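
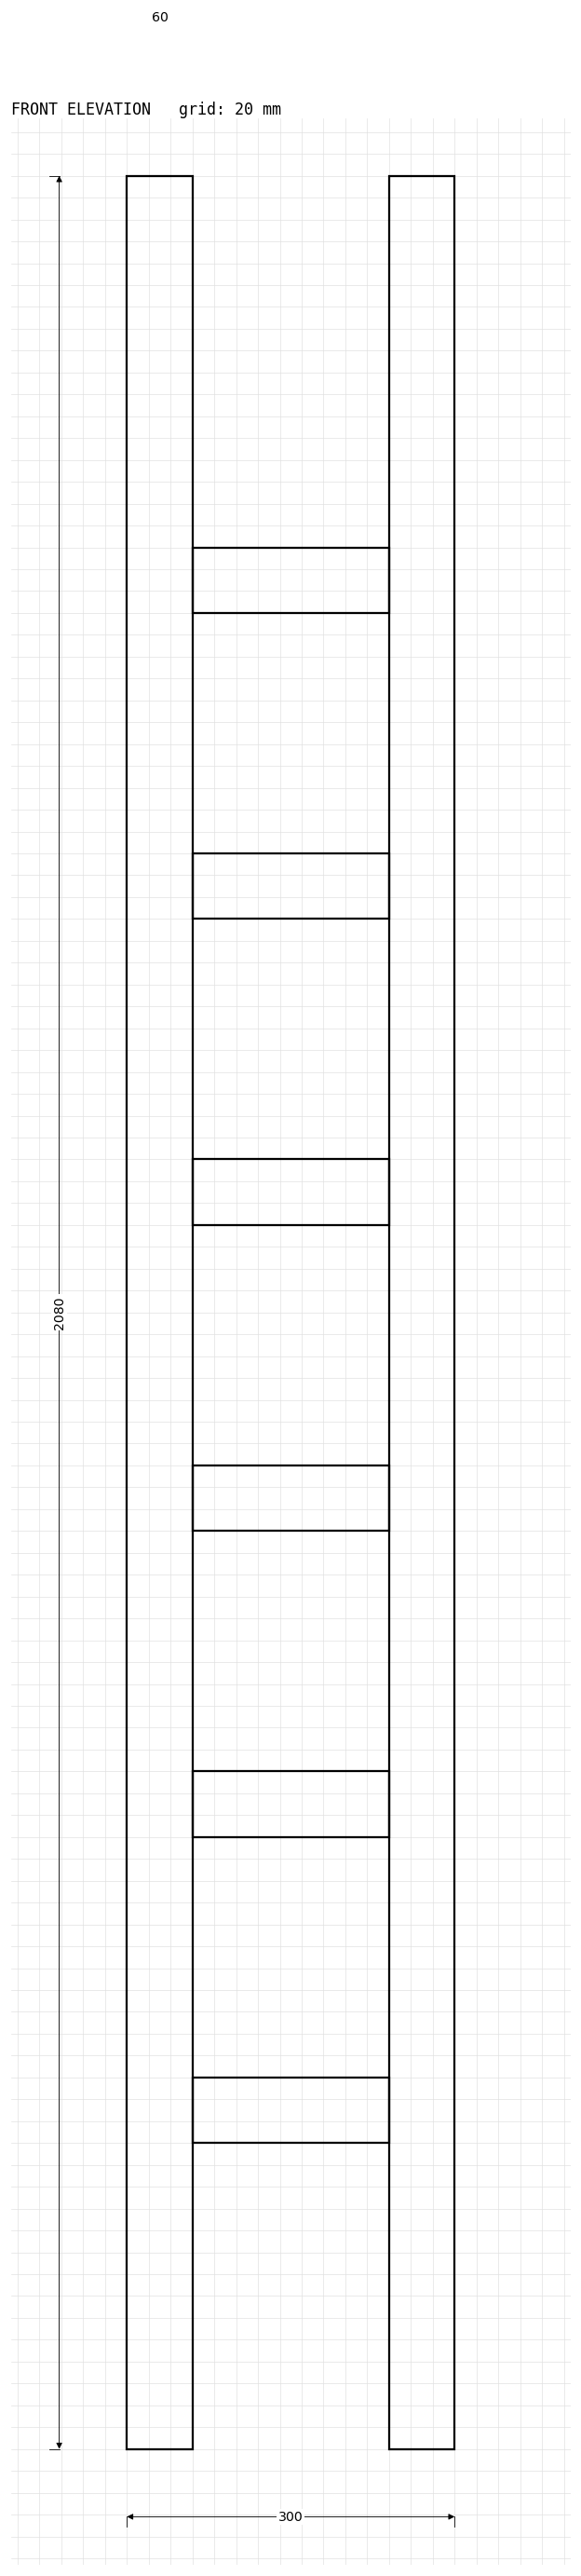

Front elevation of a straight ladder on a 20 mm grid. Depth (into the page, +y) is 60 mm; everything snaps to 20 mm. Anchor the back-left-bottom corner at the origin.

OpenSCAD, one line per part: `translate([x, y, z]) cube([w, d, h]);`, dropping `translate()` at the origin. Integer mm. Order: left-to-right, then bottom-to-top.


cube([60, 60, 2080]);
translate([60, 0, 280]) cube([180, 60, 60]);
translate([60, 0, 560]) cube([180, 60, 60]);
translate([60, 0, 840]) cube([180, 60, 60]);
translate([60, 0, 1120]) cube([180, 60, 60]);
translate([60, 0, 1400]) cube([180, 60, 60]);
translate([60, 0, 1680]) cube([180, 60, 60]);
translate([240, 0, 0]) cube([60, 60, 2080]);


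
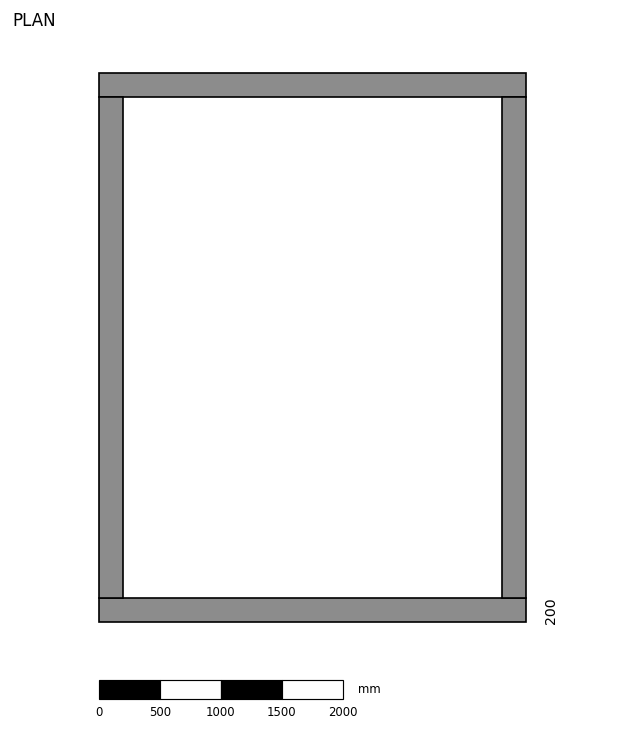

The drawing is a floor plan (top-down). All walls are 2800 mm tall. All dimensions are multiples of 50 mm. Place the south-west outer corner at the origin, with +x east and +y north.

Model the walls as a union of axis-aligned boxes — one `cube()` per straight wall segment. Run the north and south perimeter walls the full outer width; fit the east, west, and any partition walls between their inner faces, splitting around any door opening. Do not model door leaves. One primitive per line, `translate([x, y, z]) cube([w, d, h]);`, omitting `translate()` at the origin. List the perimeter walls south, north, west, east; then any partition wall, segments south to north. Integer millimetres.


cube([3500, 200, 2800]);
translate([0, 4300, 0]) cube([3500, 200, 2800]);
translate([0, 200, 0]) cube([200, 4100, 2800]);
translate([3300, 200, 0]) cube([200, 4100, 2800]);


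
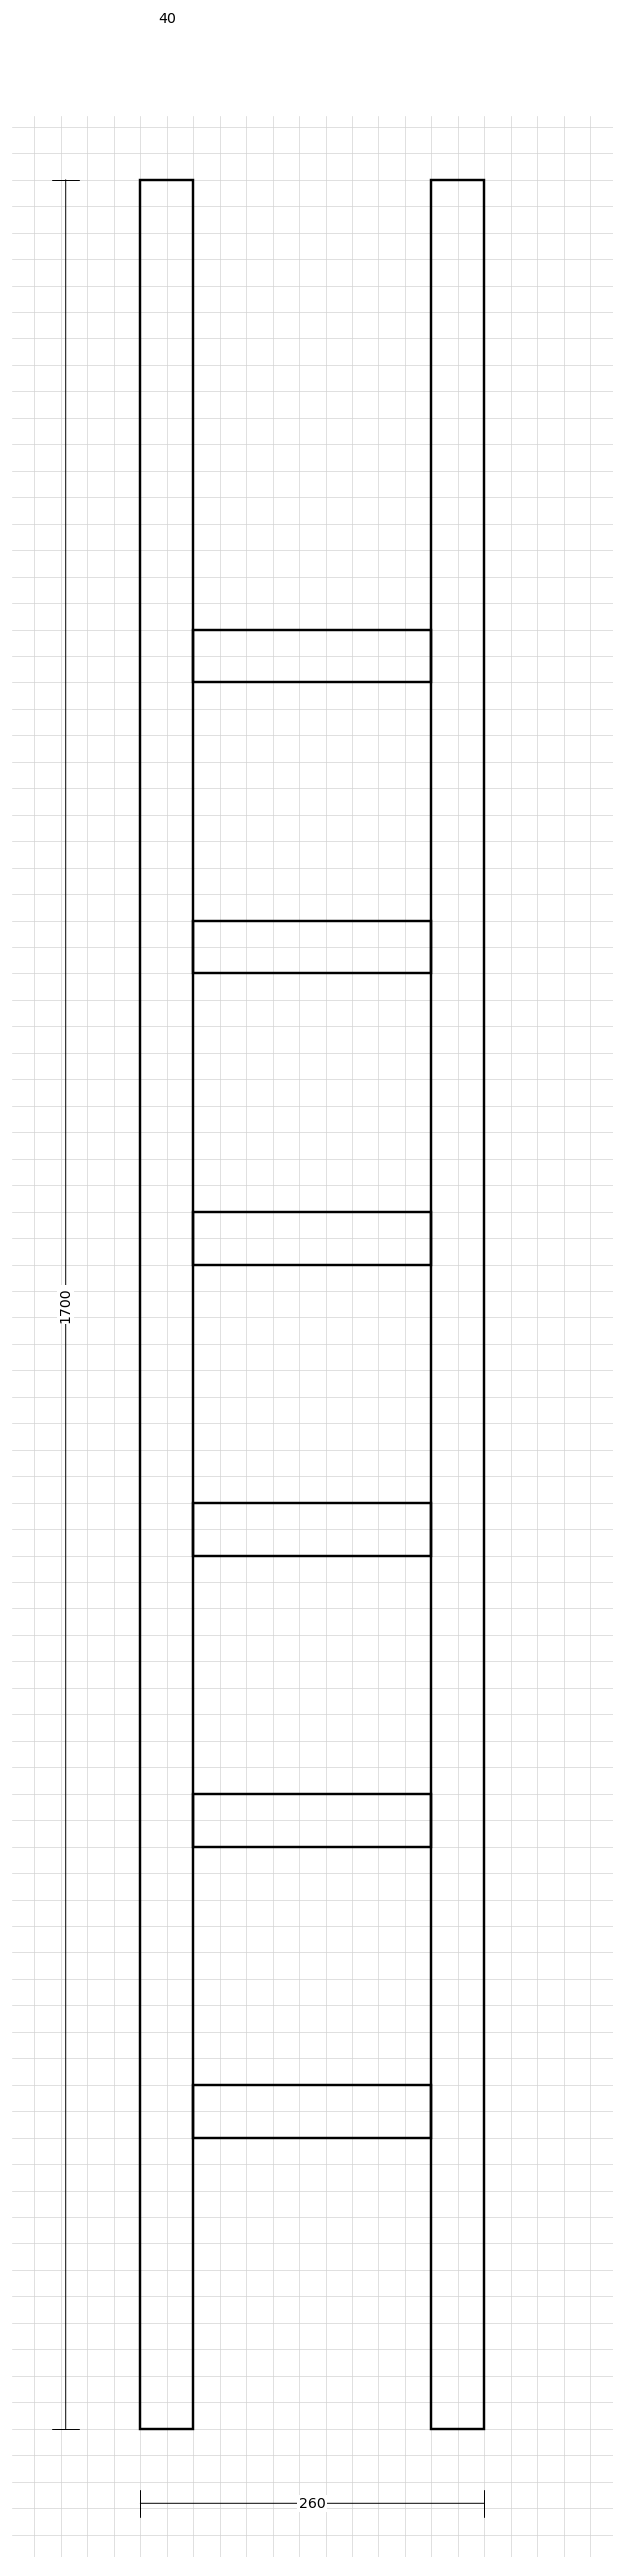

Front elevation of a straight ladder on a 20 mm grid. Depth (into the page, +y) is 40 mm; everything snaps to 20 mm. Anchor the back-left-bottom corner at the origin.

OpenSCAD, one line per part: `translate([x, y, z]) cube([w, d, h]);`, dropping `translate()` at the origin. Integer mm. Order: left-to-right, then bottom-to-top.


cube([40, 40, 1700]);
translate([40, 0, 220]) cube([180, 40, 40]);
translate([40, 0, 440]) cube([180, 40, 40]);
translate([40, 0, 660]) cube([180, 40, 40]);
translate([40, 0, 880]) cube([180, 40, 40]);
translate([40, 0, 1100]) cube([180, 40, 40]);
translate([40, 0, 1320]) cube([180, 40, 40]);
translate([220, 0, 0]) cube([40, 40, 1700]);


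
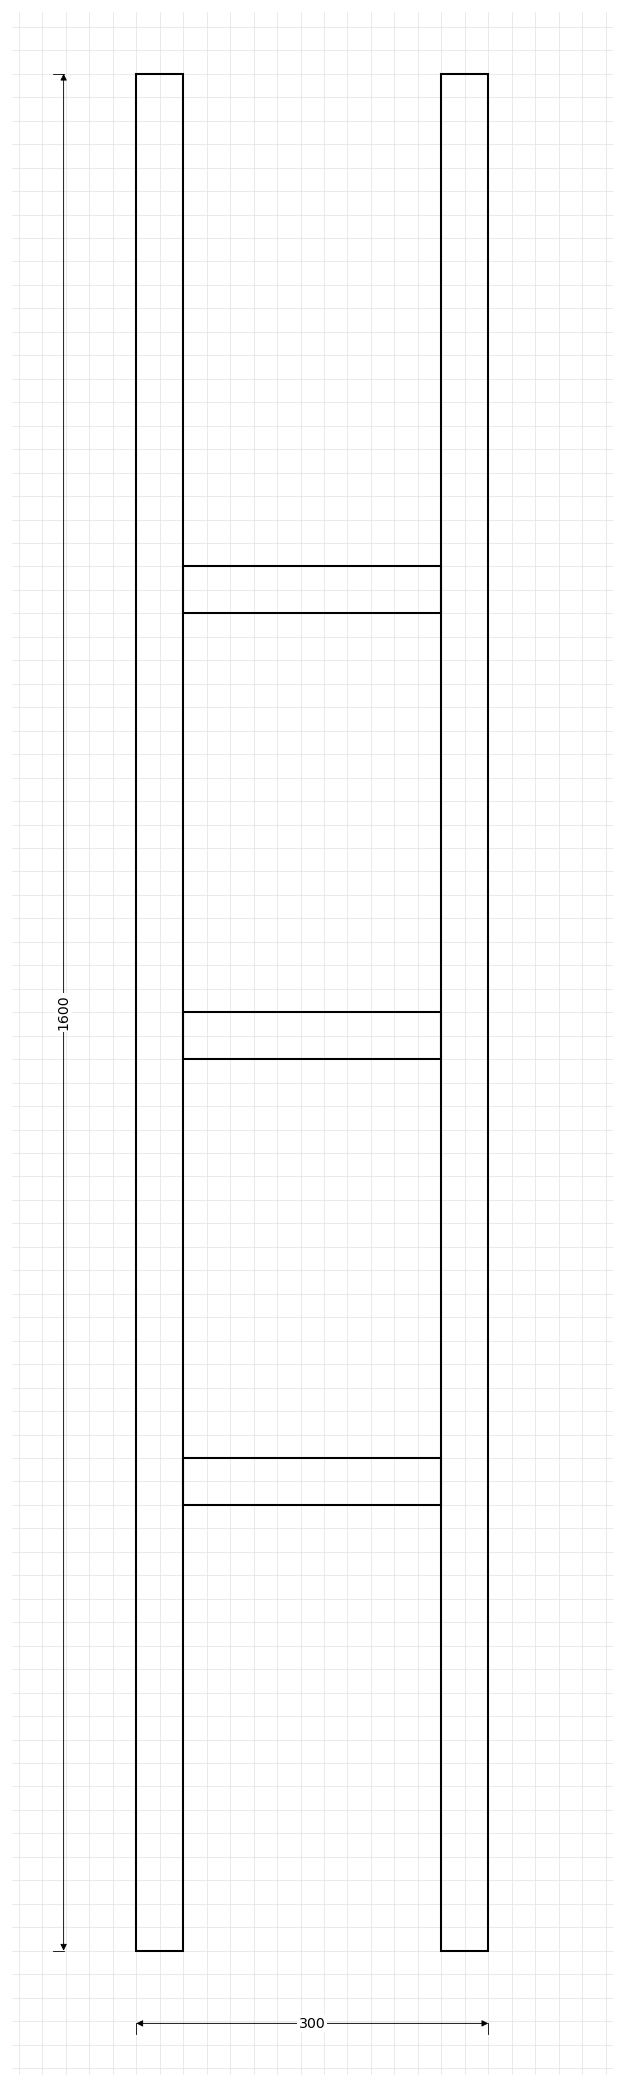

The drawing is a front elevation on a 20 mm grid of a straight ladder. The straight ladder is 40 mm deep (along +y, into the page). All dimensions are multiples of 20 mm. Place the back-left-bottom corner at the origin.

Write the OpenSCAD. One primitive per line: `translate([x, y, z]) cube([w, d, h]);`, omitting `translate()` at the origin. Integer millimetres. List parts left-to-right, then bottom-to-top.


cube([40, 40, 1600]);
translate([40, 0, 380]) cube([220, 40, 40]);
translate([40, 0, 760]) cube([220, 40, 40]);
translate([40, 0, 1140]) cube([220, 40, 40]);
translate([260, 0, 0]) cube([40, 40, 1600]);


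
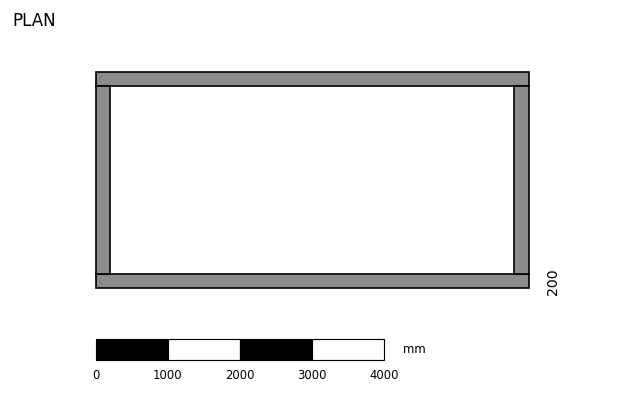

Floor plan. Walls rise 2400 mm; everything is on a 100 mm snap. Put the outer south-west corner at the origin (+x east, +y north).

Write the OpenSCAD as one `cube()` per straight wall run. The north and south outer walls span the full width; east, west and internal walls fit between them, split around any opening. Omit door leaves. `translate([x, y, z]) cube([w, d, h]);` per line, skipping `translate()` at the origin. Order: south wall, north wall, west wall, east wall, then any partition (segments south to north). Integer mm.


cube([6000, 200, 2400]);
translate([0, 2800, 0]) cube([6000, 200, 2400]);
translate([0, 200, 0]) cube([200, 2600, 2400]);
translate([5800, 200, 0]) cube([200, 2600, 2400]);


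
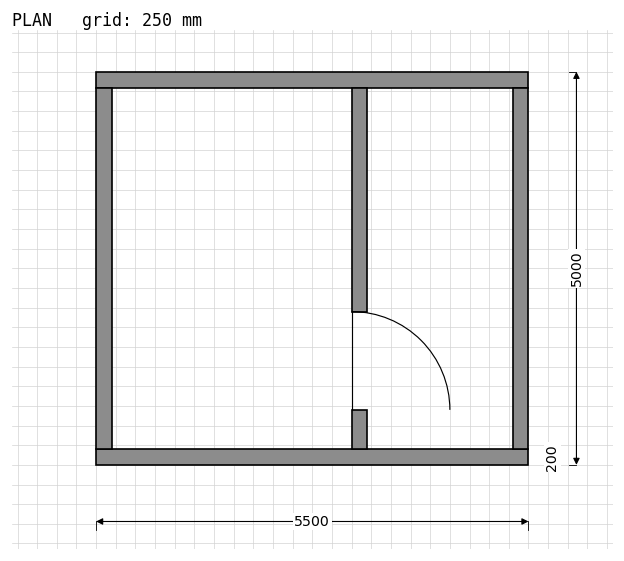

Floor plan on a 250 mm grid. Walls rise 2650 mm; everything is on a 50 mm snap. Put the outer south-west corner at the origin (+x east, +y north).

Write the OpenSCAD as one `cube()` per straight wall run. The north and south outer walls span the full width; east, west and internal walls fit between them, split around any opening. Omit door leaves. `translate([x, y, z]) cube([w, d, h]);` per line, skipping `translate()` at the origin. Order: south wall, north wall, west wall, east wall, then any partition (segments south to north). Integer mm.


cube([5500, 200, 2650]);
translate([0, 4800, 0]) cube([5500, 200, 2650]);
translate([0, 200, 0]) cube([200, 4600, 2650]);
translate([5300, 200, 0]) cube([200, 4600, 2650]);
translate([3250, 200, 0]) cube([200, 500, 2650]);
translate([3250, 1950, 0]) cube([200, 2850, 2650]);


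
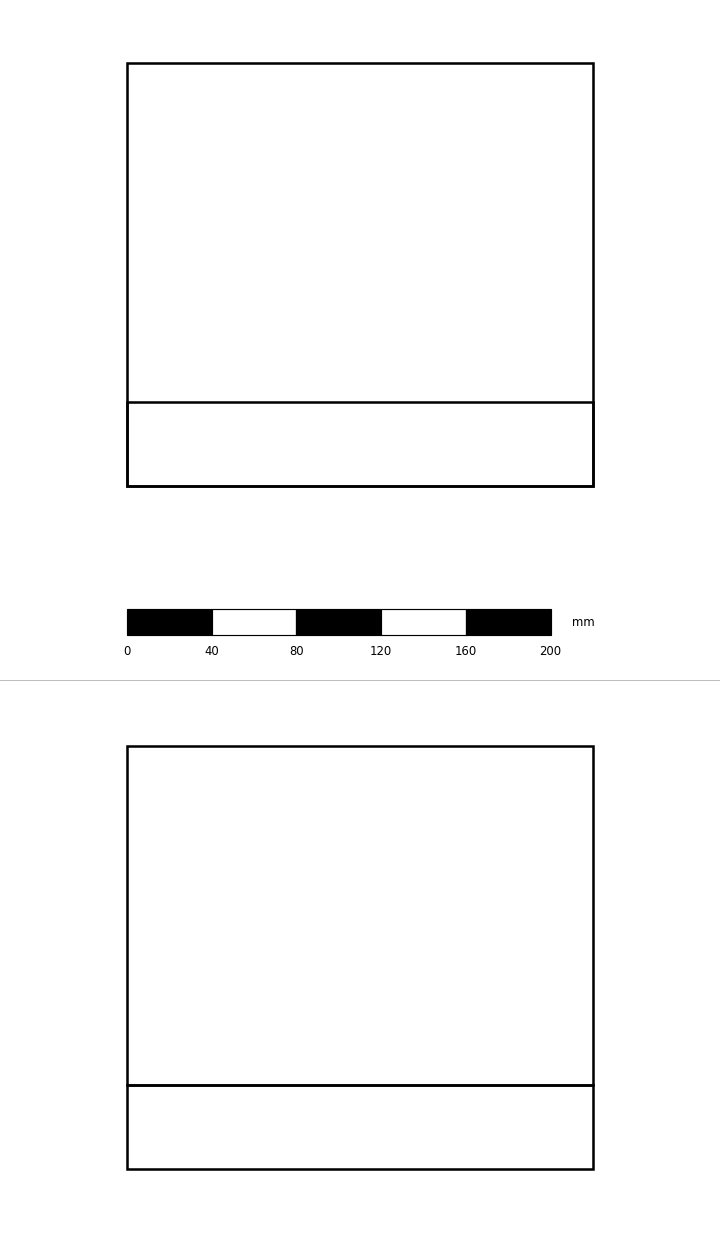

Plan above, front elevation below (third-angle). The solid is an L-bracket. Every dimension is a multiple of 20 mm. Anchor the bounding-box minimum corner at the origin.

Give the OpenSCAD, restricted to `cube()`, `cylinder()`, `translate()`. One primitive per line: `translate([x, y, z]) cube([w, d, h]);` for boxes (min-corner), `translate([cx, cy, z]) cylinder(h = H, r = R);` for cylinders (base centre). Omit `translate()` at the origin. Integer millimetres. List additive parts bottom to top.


cube([220, 200, 40]);
translate([0, 0, 40]) cube([220, 40, 160]);


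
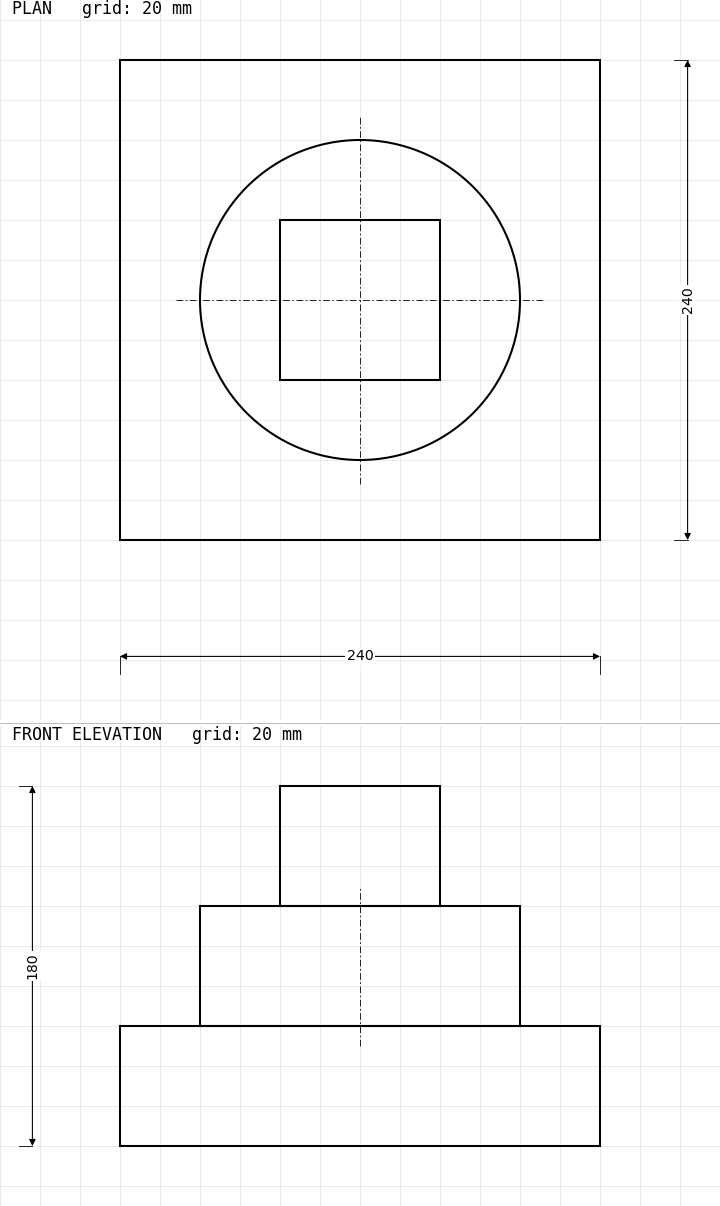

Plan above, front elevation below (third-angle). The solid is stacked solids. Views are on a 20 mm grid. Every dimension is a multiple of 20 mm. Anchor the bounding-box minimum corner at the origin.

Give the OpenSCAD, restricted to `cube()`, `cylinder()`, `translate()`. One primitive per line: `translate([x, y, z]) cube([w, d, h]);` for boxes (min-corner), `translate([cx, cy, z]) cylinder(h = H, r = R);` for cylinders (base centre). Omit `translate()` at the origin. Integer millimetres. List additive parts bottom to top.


cube([240, 240, 60]);
translate([120, 120, 60]) cylinder(h = 60, r = 80);
translate([80, 80, 120]) cube([80, 80, 60]);


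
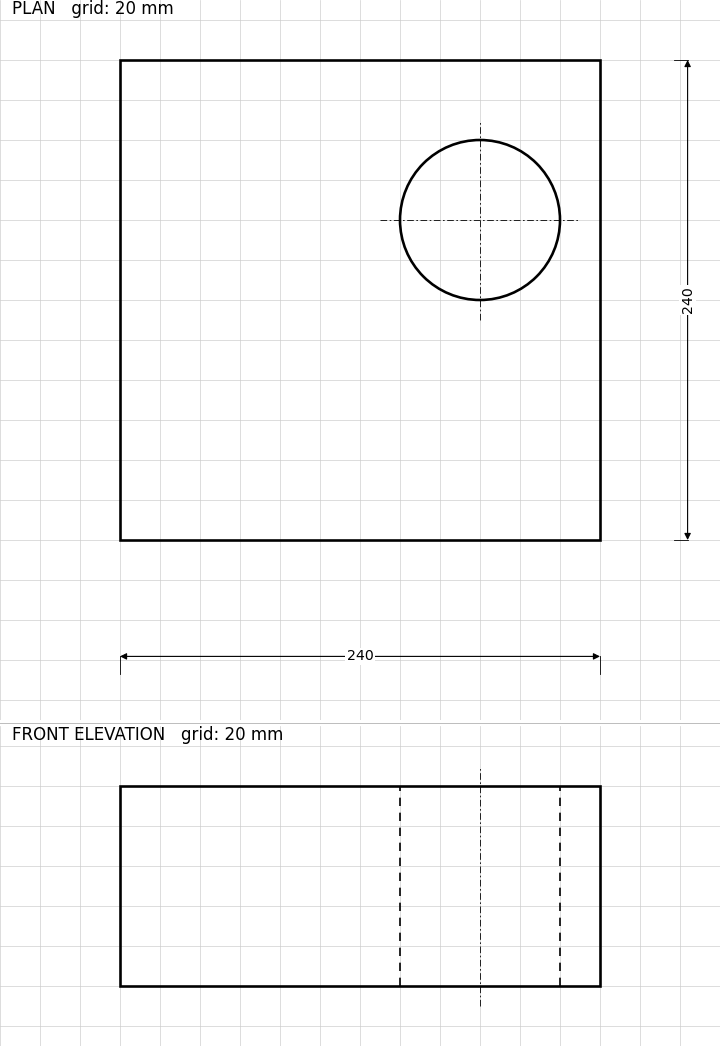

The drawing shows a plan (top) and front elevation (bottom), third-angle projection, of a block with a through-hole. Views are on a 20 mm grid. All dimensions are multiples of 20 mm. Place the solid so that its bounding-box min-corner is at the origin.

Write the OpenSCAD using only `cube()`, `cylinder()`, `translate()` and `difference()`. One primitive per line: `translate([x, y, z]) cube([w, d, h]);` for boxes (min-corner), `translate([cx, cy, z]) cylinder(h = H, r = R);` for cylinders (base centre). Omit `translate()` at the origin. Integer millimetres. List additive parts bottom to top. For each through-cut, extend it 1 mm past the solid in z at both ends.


difference() {
  cube([240, 240, 100]);
  translate([180, 160, -1]) cylinder(h = 102, r = 40);
}


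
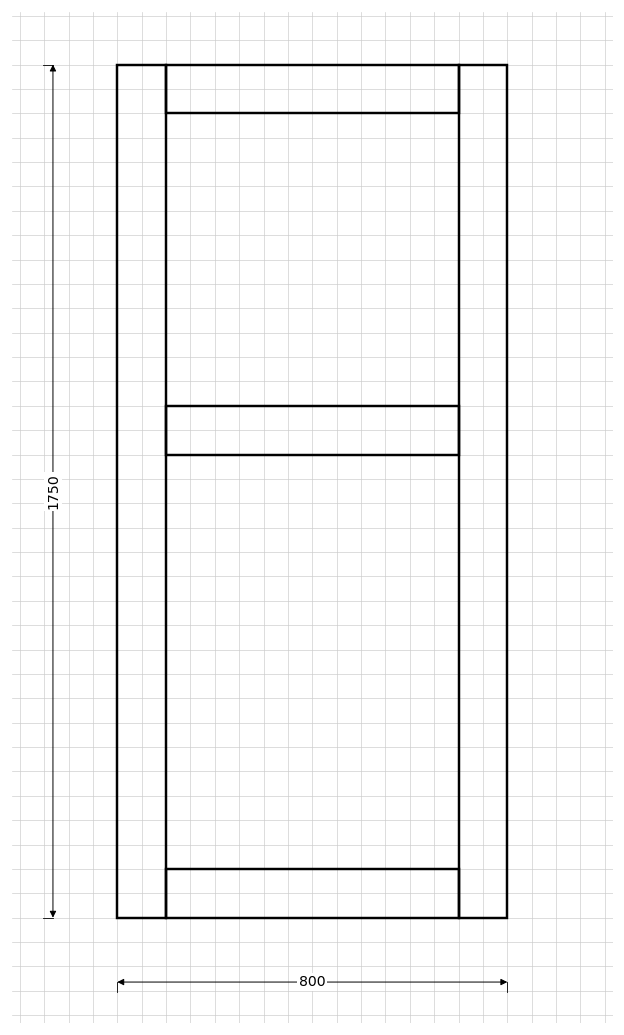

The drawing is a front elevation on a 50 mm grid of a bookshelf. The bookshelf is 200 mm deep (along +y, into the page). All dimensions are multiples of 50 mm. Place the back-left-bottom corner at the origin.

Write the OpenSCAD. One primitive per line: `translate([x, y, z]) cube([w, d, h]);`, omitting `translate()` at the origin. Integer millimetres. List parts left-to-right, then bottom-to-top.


cube([100, 200, 1750]);
translate([100, 0, 0]) cube([600, 200, 100]);
translate([100, 0, 950]) cube([600, 200, 100]);
translate([100, 0, 1650]) cube([600, 200, 100]);
translate([700, 0, 0]) cube([100, 200, 1750]);


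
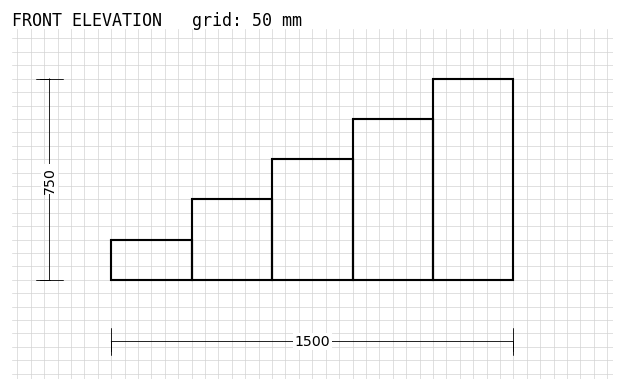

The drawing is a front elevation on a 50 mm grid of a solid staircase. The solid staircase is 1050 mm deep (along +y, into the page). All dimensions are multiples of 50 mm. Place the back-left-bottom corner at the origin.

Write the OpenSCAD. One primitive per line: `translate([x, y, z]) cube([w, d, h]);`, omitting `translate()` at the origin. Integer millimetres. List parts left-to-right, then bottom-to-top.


cube([300, 1050, 150]);
translate([300, 0, 0]) cube([300, 1050, 300]);
translate([600, 0, 0]) cube([300, 1050, 450]);
translate([900, 0, 0]) cube([300, 1050, 600]);
translate([1200, 0, 0]) cube([300, 1050, 750]);


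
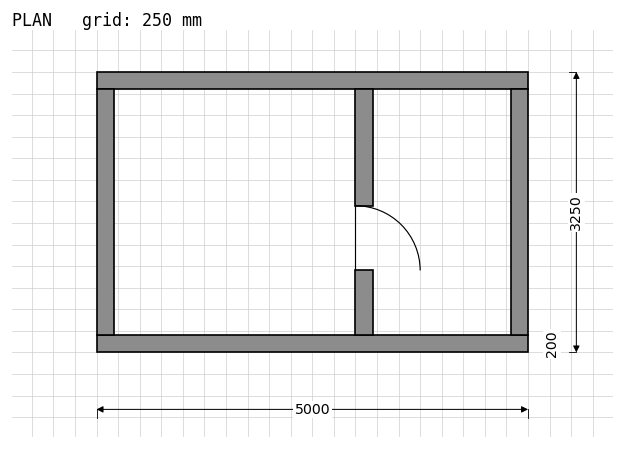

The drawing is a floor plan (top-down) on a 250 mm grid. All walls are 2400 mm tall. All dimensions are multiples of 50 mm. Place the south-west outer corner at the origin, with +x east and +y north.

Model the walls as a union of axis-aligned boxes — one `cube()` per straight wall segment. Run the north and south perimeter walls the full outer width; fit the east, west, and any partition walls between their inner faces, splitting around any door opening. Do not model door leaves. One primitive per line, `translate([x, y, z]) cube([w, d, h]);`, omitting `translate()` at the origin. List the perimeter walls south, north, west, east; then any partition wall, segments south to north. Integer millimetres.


cube([5000, 200, 2400]);
translate([0, 3050, 0]) cube([5000, 200, 2400]);
translate([0, 200, 0]) cube([200, 2850, 2400]);
translate([4800, 200, 0]) cube([200, 2850, 2400]);
translate([3000, 200, 0]) cube([200, 750, 2400]);
translate([3000, 1700, 0]) cube([200, 1350, 2400]);


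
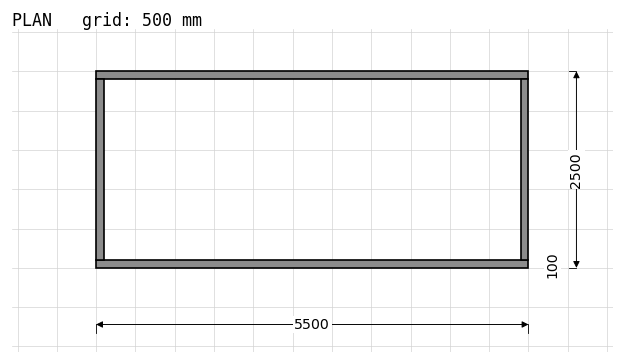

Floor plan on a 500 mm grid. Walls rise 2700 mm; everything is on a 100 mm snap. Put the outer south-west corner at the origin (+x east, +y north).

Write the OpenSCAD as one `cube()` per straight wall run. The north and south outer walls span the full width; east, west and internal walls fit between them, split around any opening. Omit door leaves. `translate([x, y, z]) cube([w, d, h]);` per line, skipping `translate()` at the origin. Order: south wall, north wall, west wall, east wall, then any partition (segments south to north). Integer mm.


cube([5500, 100, 2700]);
translate([0, 2400, 0]) cube([5500, 100, 2700]);
translate([0, 100, 0]) cube([100, 2300, 2700]);
translate([5400, 100, 0]) cube([100, 2300, 2700]);


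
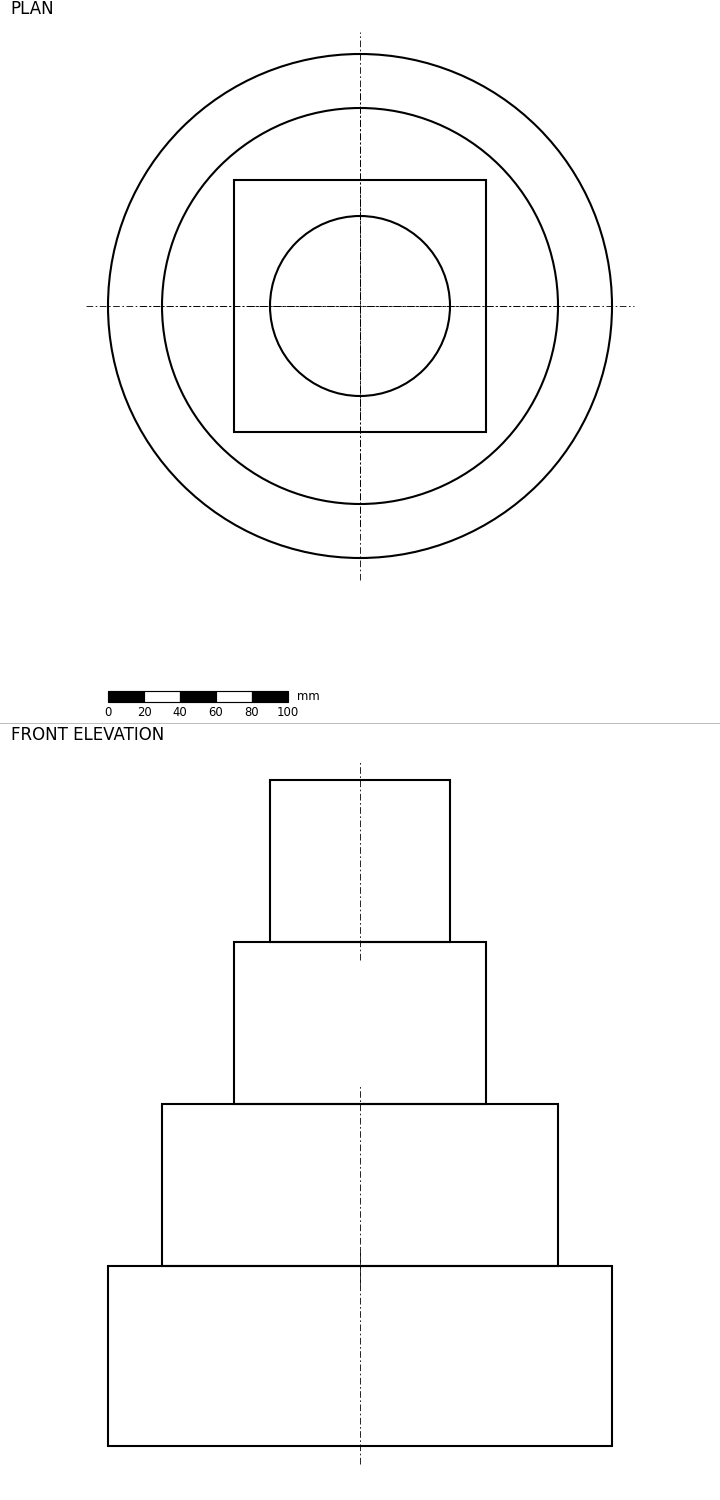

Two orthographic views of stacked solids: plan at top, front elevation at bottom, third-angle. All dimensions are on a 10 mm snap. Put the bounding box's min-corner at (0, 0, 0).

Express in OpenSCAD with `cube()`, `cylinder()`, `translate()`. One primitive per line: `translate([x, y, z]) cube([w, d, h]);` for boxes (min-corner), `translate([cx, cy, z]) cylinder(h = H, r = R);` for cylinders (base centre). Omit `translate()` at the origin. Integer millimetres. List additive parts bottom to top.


translate([140, 140, 0]) cylinder(h = 100, r = 140);
translate([140, 140, 100]) cylinder(h = 90, r = 110);
translate([70, 70, 190]) cube([140, 140, 90]);
translate([140, 140, 280]) cylinder(h = 90, r = 50);


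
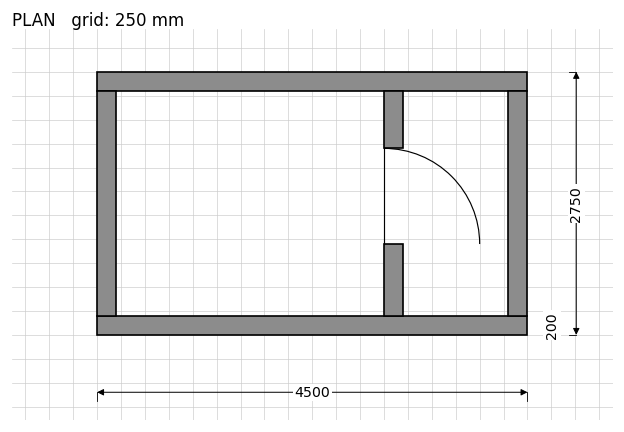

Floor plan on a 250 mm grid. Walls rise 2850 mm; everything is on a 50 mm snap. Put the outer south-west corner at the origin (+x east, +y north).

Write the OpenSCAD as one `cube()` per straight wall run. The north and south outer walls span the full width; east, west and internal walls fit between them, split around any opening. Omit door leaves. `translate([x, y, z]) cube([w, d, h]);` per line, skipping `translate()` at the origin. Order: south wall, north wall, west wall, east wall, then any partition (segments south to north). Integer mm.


cube([4500, 200, 2850]);
translate([0, 2550, 0]) cube([4500, 200, 2850]);
translate([0, 200, 0]) cube([200, 2350, 2850]);
translate([4300, 200, 0]) cube([200, 2350, 2850]);
translate([3000, 200, 0]) cube([200, 750, 2850]);
translate([3000, 1950, 0]) cube([200, 600, 2850]);


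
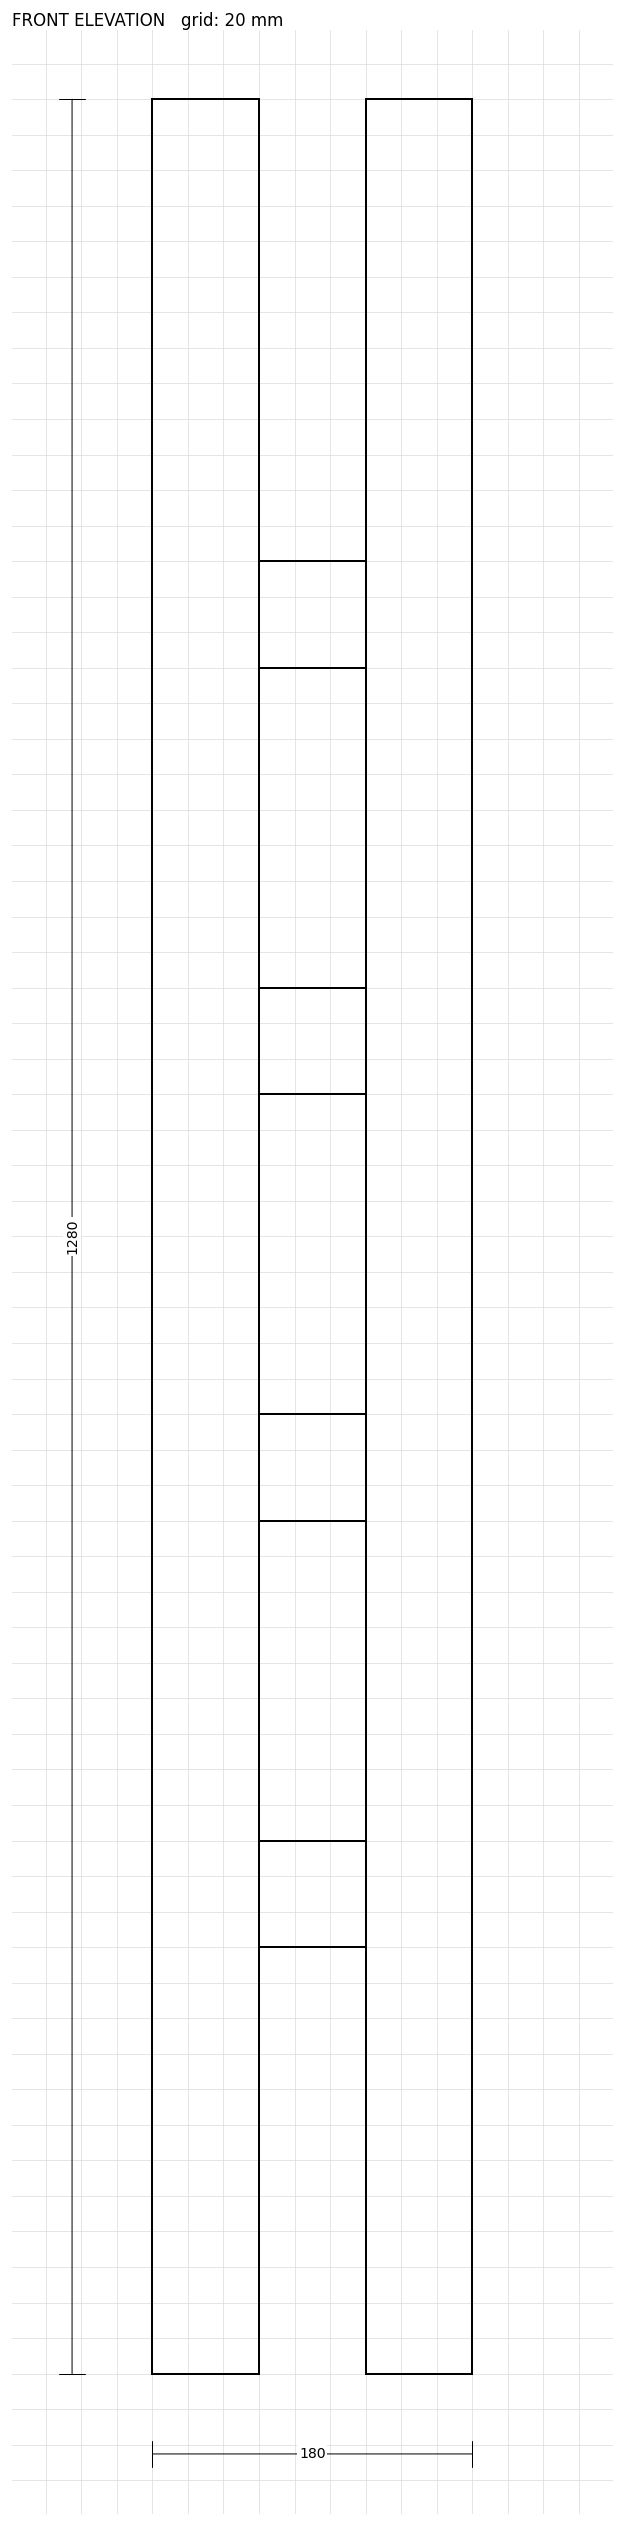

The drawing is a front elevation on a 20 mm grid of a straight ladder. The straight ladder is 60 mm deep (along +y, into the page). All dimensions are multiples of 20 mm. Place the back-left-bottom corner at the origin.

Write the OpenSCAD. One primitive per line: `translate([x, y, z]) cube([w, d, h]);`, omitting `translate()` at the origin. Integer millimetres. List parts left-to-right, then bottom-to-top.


cube([60, 60, 1280]);
translate([60, 0, 240]) cube([60, 60, 60]);
translate([60, 0, 480]) cube([60, 60, 60]);
translate([60, 0, 720]) cube([60, 60, 60]);
translate([60, 0, 960]) cube([60, 60, 60]);
translate([120, 0, 0]) cube([60, 60, 1280]);


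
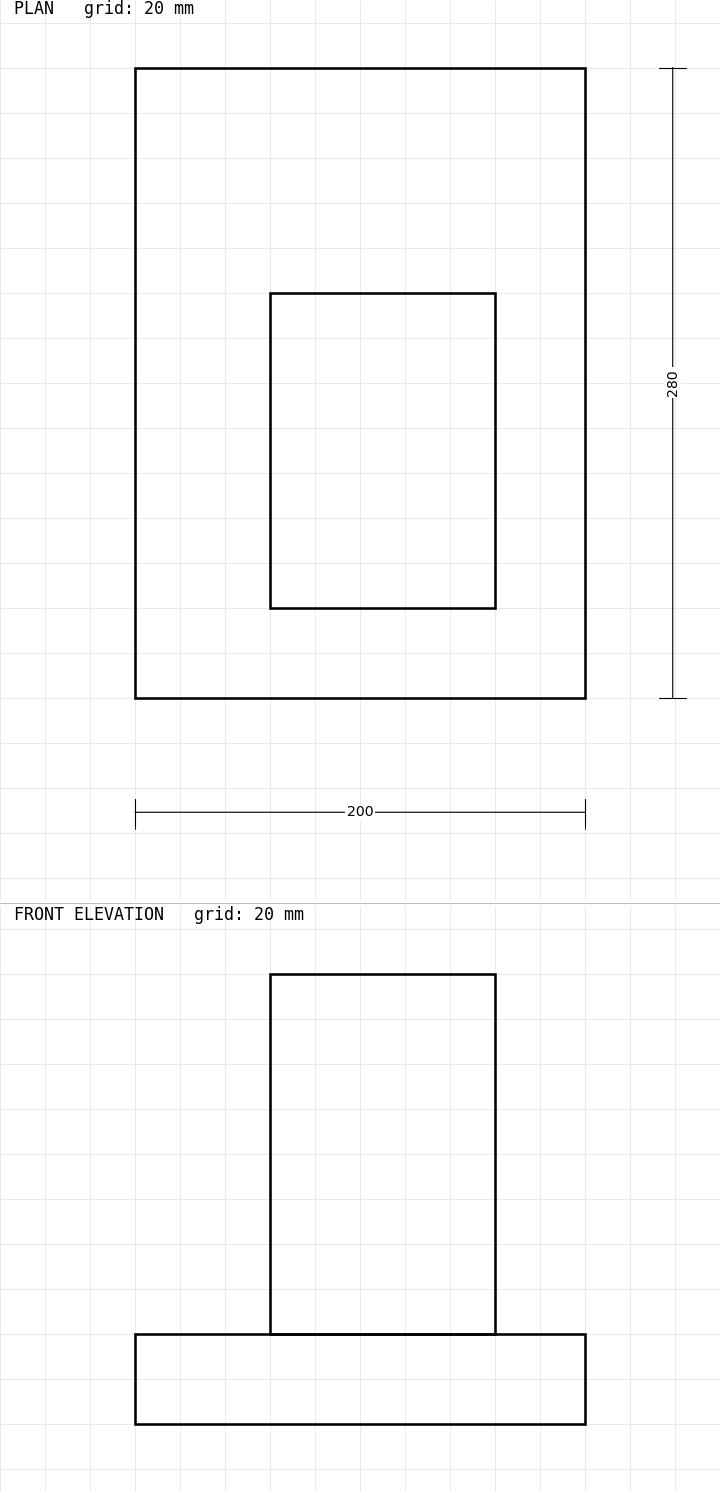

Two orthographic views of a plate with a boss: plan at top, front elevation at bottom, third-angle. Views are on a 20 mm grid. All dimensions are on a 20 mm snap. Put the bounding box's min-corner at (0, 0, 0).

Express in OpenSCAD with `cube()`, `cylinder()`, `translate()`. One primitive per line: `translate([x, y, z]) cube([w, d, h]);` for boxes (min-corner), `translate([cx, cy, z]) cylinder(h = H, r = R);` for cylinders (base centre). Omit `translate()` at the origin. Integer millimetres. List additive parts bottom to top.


cube([200, 280, 40]);
translate([60, 40, 40]) cube([100, 140, 160]);


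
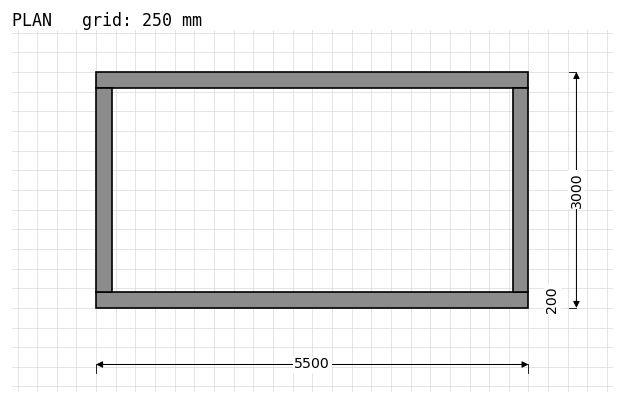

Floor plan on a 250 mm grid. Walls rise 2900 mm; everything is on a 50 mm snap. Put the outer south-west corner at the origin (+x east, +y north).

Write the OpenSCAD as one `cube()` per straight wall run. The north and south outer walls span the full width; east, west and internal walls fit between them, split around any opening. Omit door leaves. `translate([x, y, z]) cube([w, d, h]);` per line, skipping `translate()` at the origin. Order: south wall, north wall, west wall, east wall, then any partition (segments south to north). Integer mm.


cube([5500, 200, 2900]);
translate([0, 2800, 0]) cube([5500, 200, 2900]);
translate([0, 200, 0]) cube([200, 2600, 2900]);
translate([5300, 200, 0]) cube([200, 2600, 2900]);


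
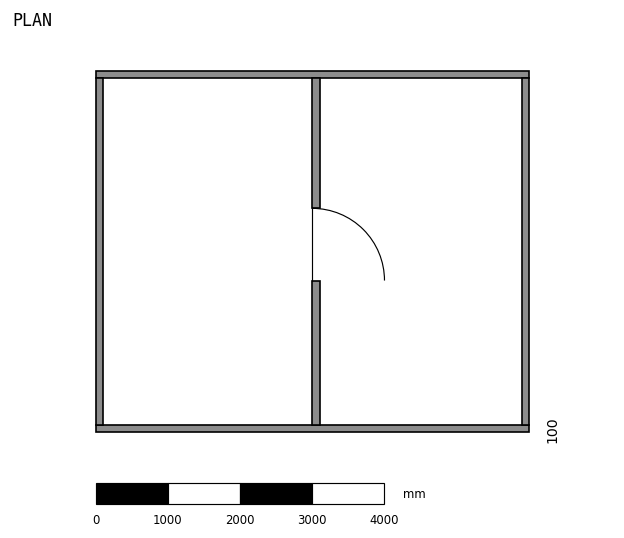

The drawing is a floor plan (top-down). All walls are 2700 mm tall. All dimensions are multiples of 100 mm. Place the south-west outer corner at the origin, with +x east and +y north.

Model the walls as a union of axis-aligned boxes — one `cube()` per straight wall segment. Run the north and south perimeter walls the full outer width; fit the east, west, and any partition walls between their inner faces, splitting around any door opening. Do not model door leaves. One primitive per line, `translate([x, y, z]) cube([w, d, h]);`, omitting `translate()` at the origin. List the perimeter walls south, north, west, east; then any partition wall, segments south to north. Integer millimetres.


cube([6000, 100, 2700]);
translate([0, 4900, 0]) cube([6000, 100, 2700]);
translate([0, 100, 0]) cube([100, 4800, 2700]);
translate([5900, 100, 0]) cube([100, 4800, 2700]);
translate([3000, 100, 0]) cube([100, 2000, 2700]);
translate([3000, 3100, 0]) cube([100, 1800, 2700]);


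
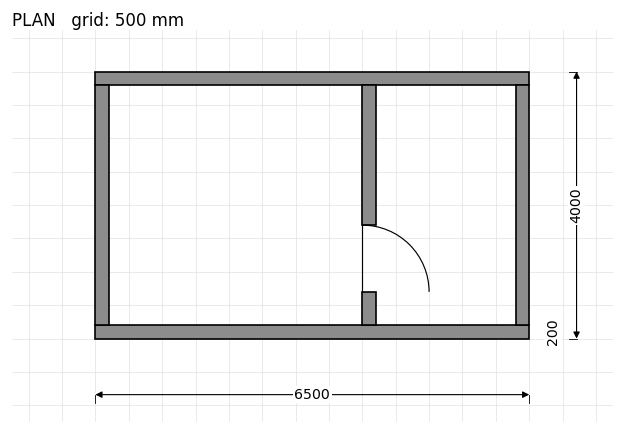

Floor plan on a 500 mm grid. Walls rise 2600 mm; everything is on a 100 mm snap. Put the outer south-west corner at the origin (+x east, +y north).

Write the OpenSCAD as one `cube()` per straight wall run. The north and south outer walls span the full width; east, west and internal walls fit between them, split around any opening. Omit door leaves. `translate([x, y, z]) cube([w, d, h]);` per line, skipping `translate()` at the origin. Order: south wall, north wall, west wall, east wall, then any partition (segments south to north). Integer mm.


cube([6500, 200, 2600]);
translate([0, 3800, 0]) cube([6500, 200, 2600]);
translate([0, 200, 0]) cube([200, 3600, 2600]);
translate([6300, 200, 0]) cube([200, 3600, 2600]);
translate([4000, 200, 0]) cube([200, 500, 2600]);
translate([4000, 1700, 0]) cube([200, 2100, 2600]);


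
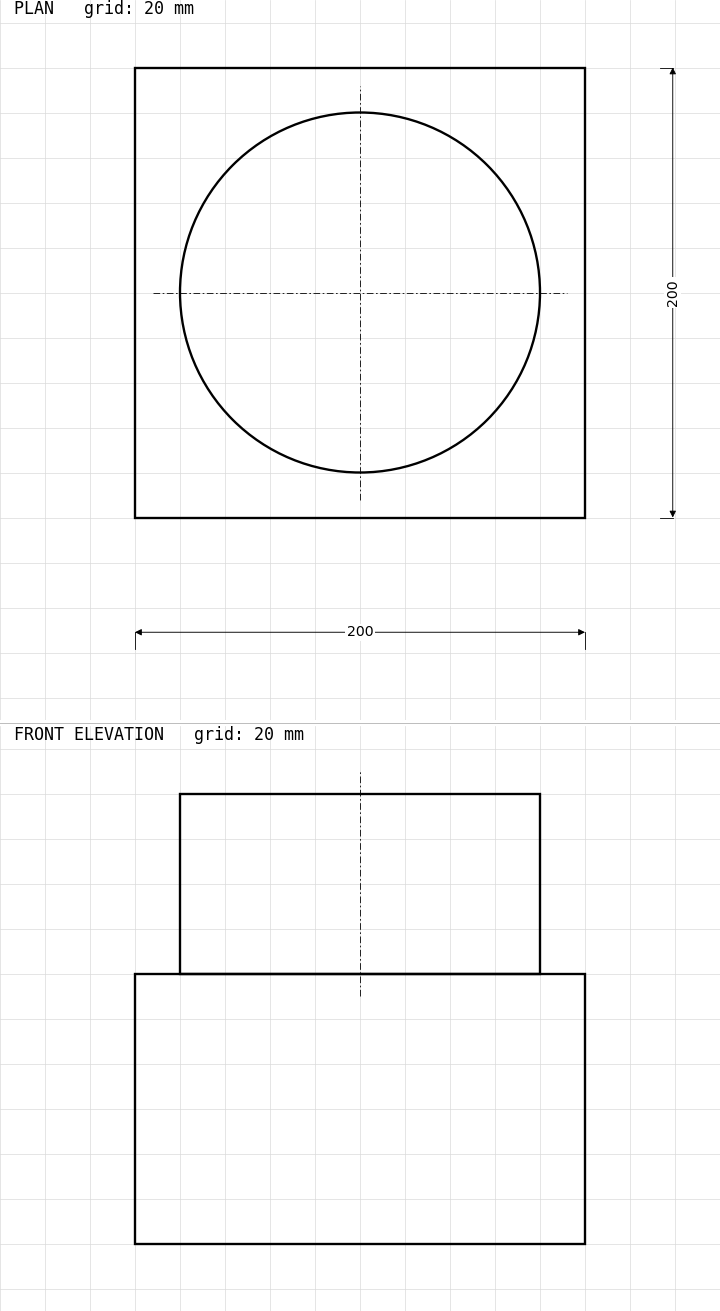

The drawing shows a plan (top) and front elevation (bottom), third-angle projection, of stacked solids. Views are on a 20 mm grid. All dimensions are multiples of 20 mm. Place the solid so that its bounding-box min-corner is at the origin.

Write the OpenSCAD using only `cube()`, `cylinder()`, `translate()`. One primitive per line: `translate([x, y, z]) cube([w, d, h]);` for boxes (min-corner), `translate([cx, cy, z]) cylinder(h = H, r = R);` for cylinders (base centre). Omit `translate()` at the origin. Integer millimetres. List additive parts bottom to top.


cube([200, 200, 120]);
translate([100, 100, 120]) cylinder(h = 80, r = 80);


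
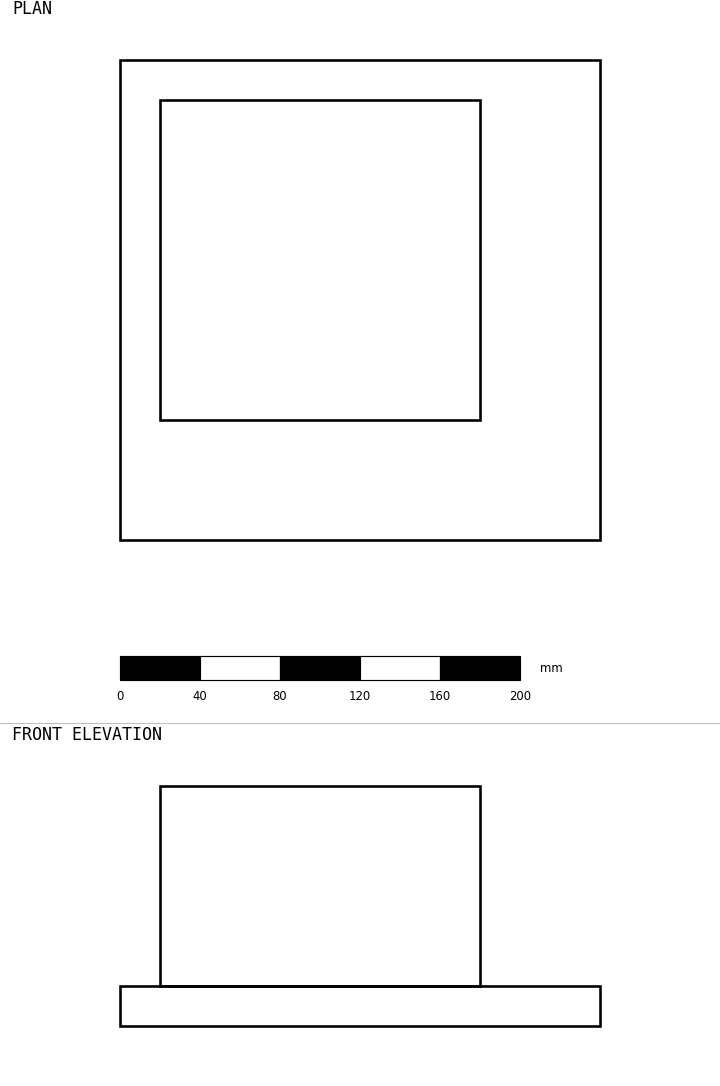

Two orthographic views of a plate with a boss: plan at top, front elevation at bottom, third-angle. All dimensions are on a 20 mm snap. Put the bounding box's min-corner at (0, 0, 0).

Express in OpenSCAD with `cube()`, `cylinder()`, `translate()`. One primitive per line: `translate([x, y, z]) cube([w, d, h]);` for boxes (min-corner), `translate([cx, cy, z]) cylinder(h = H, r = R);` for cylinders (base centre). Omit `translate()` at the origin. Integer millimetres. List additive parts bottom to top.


cube([240, 240, 20]);
translate([20, 60, 20]) cube([160, 160, 100]);


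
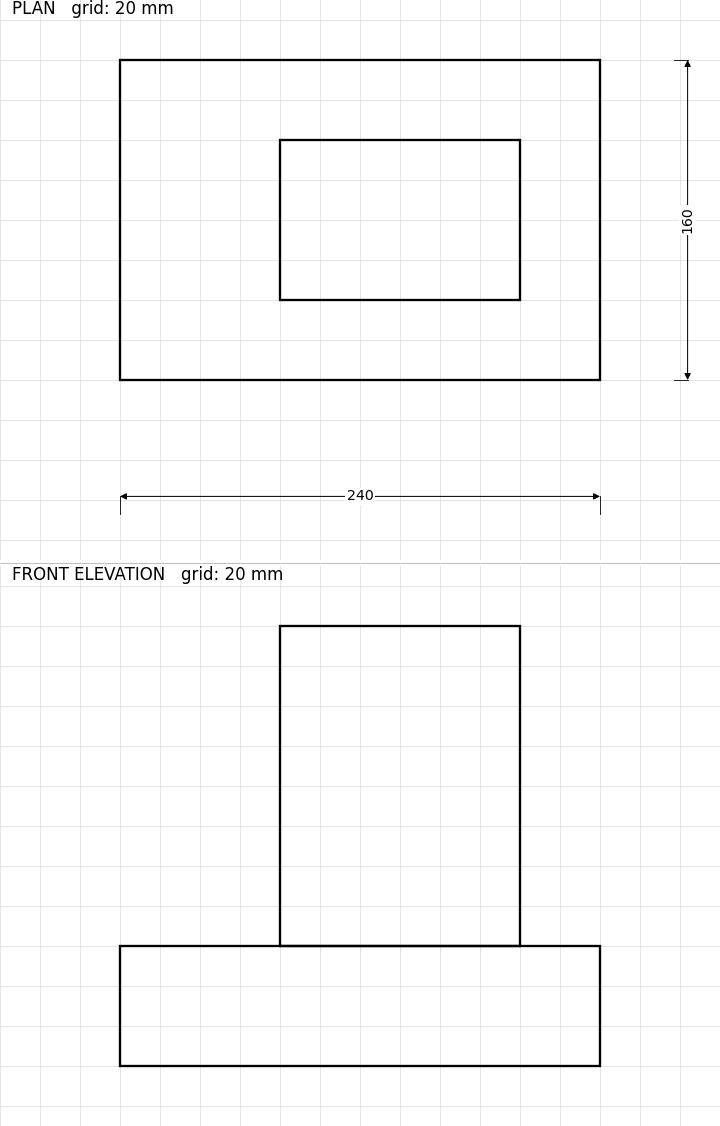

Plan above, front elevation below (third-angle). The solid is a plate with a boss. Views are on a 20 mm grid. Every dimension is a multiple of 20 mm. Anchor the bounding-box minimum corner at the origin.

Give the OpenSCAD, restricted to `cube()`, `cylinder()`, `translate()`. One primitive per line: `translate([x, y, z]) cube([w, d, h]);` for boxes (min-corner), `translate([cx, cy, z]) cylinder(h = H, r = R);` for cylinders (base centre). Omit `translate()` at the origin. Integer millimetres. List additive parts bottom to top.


cube([240, 160, 60]);
translate([80, 40, 60]) cube([120, 80, 160]);


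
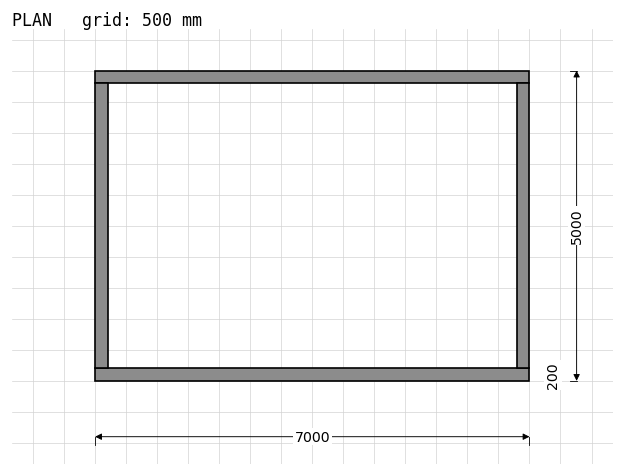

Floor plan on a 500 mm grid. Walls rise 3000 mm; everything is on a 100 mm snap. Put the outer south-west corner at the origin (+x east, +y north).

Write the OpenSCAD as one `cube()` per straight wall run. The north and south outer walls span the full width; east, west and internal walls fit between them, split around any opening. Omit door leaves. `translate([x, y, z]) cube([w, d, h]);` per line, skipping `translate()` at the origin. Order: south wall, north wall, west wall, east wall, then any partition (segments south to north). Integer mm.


cube([7000, 200, 3000]);
translate([0, 4800, 0]) cube([7000, 200, 3000]);
translate([0, 200, 0]) cube([200, 4600, 3000]);
translate([6800, 200, 0]) cube([200, 4600, 3000]);


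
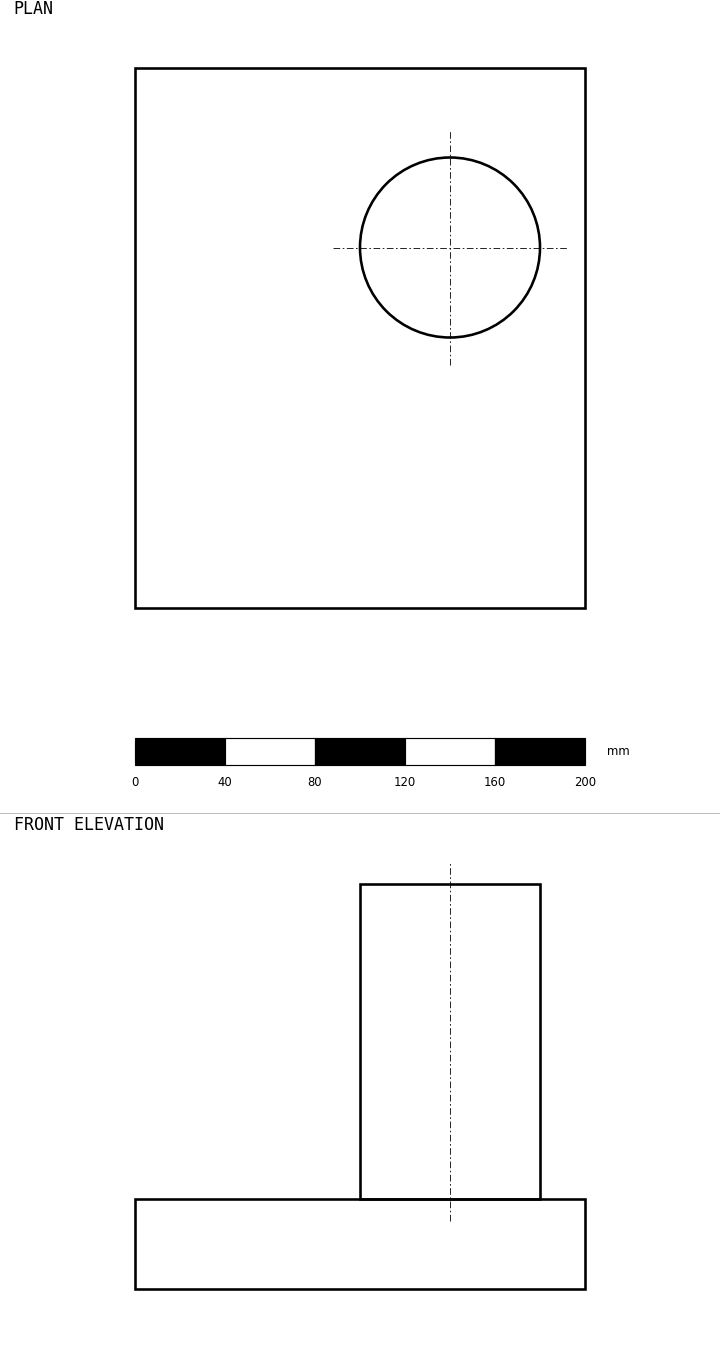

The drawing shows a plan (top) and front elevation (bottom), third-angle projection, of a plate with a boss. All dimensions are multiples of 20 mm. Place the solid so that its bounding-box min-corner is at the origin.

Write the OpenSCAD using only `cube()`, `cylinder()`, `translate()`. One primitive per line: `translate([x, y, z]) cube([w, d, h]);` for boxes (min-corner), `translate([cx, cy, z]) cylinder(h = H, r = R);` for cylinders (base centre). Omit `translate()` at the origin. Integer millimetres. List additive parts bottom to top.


cube([200, 240, 40]);
translate([140, 160, 40]) cylinder(h = 140, r = 40);


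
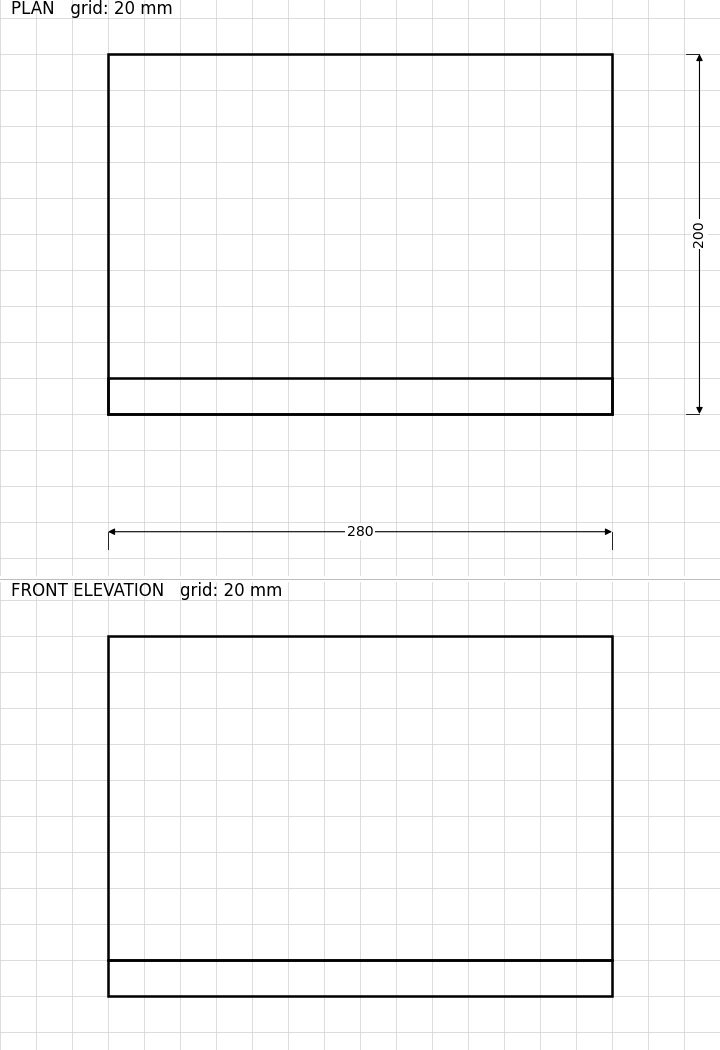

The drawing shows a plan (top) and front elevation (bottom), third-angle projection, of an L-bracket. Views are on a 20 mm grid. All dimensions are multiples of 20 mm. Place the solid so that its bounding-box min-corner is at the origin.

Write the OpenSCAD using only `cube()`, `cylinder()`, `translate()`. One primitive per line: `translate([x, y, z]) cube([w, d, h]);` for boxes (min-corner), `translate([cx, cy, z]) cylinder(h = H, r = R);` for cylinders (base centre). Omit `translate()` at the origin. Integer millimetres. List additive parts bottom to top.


cube([280, 200, 20]);
translate([0, 0, 20]) cube([280, 20, 180]);


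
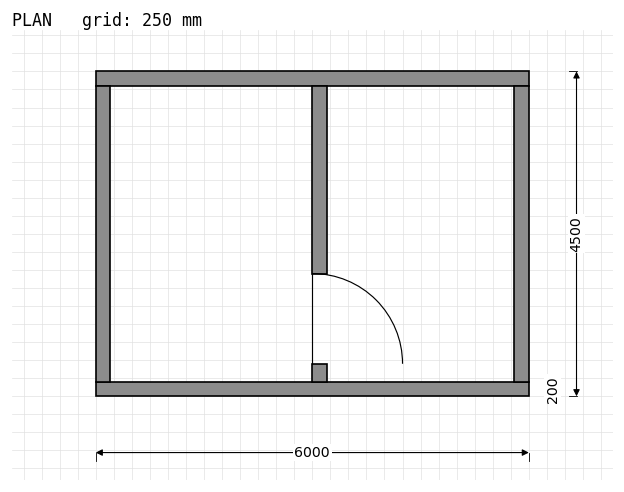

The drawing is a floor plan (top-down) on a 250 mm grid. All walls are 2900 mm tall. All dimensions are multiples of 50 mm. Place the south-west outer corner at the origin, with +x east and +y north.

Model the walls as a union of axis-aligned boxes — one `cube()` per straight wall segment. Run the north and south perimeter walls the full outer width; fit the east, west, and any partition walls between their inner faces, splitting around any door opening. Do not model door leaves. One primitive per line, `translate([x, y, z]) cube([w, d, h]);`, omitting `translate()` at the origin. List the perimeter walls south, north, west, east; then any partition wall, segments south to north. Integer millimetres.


cube([6000, 200, 2900]);
translate([0, 4300, 0]) cube([6000, 200, 2900]);
translate([0, 200, 0]) cube([200, 4100, 2900]);
translate([5800, 200, 0]) cube([200, 4100, 2900]);
translate([3000, 200, 0]) cube([200, 250, 2900]);
translate([3000, 1700, 0]) cube([200, 2600, 2900]);


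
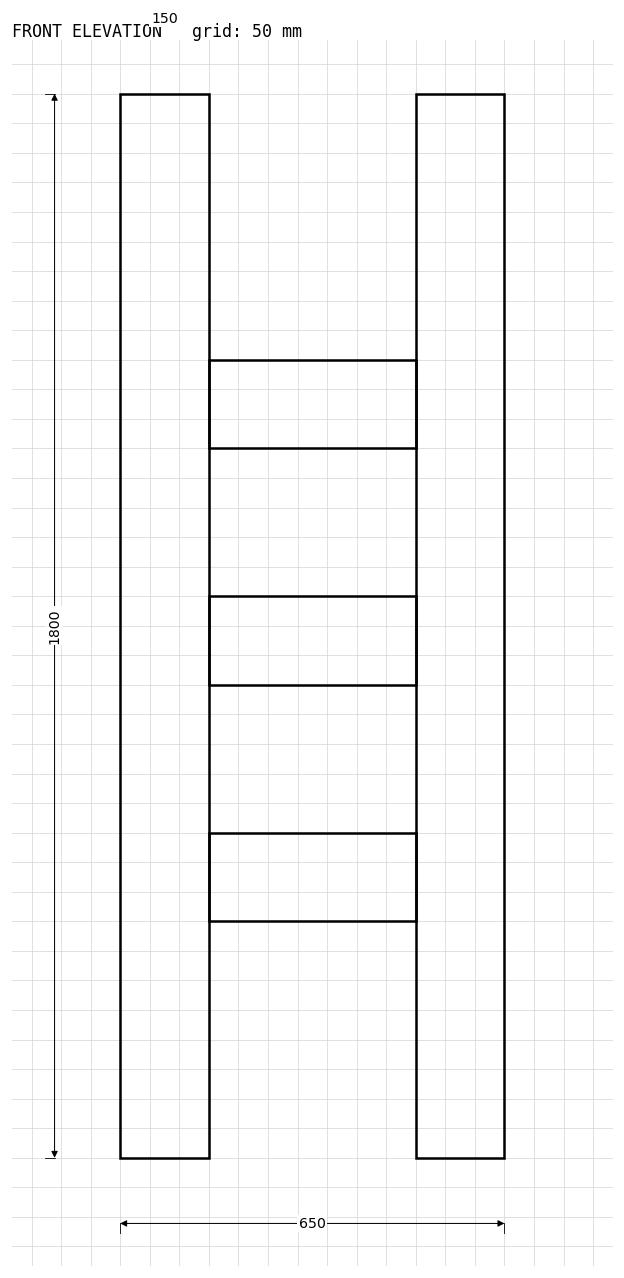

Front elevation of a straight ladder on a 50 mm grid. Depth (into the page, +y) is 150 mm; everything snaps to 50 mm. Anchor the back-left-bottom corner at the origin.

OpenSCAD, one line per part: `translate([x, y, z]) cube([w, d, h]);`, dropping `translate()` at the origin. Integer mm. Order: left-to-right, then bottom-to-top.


cube([150, 150, 1800]);
translate([150, 0, 400]) cube([350, 150, 150]);
translate([150, 0, 800]) cube([350, 150, 150]);
translate([150, 0, 1200]) cube([350, 150, 150]);
translate([500, 0, 0]) cube([150, 150, 1800]);


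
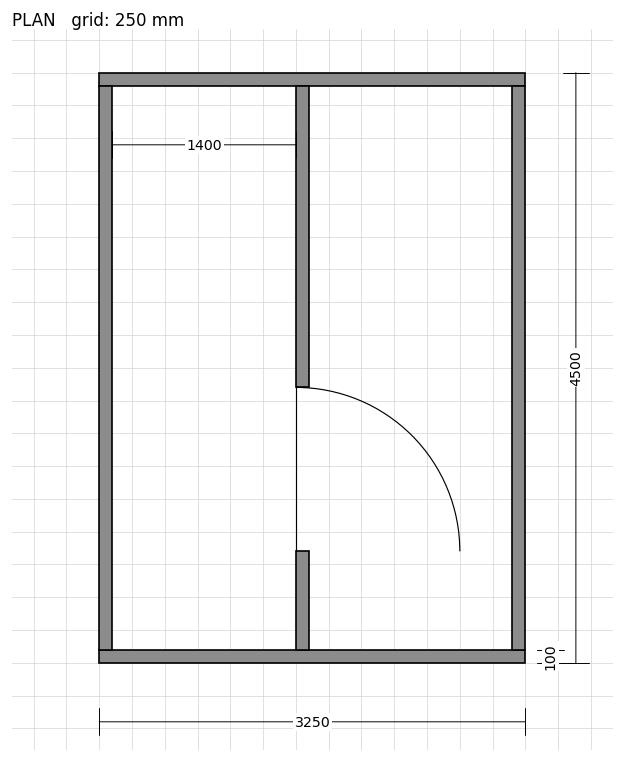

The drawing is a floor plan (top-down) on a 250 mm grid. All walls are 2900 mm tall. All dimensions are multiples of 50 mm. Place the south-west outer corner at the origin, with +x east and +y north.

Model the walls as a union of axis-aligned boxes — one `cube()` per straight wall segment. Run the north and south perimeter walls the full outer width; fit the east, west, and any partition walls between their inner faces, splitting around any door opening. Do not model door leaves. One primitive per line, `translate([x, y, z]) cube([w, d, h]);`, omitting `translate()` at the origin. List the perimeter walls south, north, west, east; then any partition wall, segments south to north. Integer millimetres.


cube([3250, 100, 2900]);
translate([0, 4400, 0]) cube([3250, 100, 2900]);
translate([0, 100, 0]) cube([100, 4300, 2900]);
translate([3150, 100, 0]) cube([100, 4300, 2900]);
translate([1500, 100, 0]) cube([100, 750, 2900]);
translate([1500, 2100, 0]) cube([100, 2300, 2900]);


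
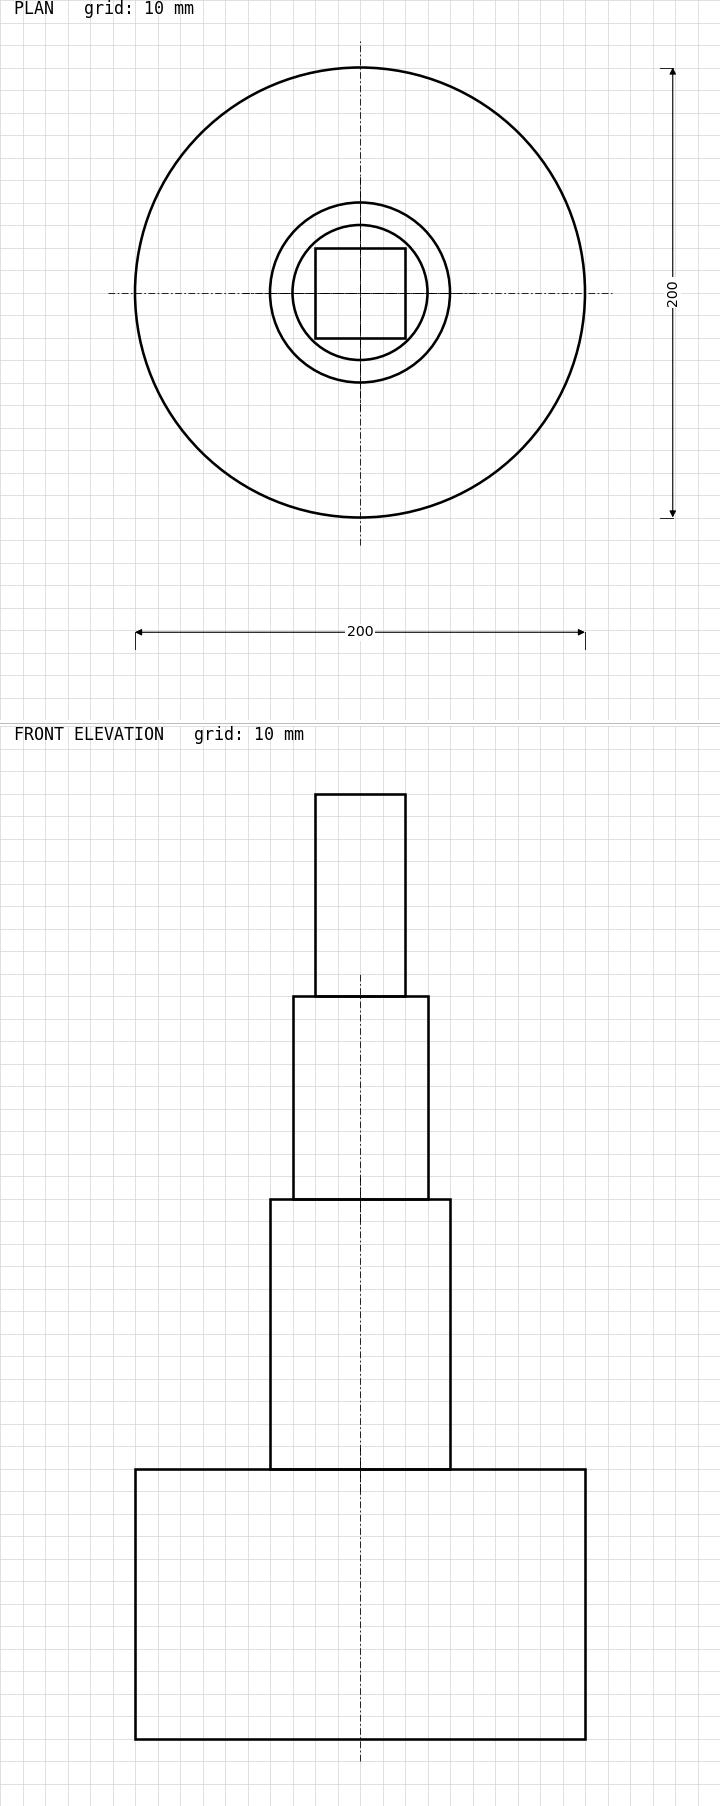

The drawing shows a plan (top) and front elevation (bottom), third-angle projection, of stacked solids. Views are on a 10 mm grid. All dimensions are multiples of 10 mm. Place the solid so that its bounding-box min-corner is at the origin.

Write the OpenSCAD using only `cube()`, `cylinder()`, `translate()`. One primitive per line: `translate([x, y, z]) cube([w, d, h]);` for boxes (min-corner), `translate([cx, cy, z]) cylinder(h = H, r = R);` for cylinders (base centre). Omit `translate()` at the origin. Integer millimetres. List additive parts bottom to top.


translate([100, 100, 0]) cylinder(h = 120, r = 100);
translate([100, 100, 120]) cylinder(h = 120, r = 40);
translate([100, 100, 240]) cylinder(h = 90, r = 30);
translate([80, 80, 330]) cube([40, 40, 90]);


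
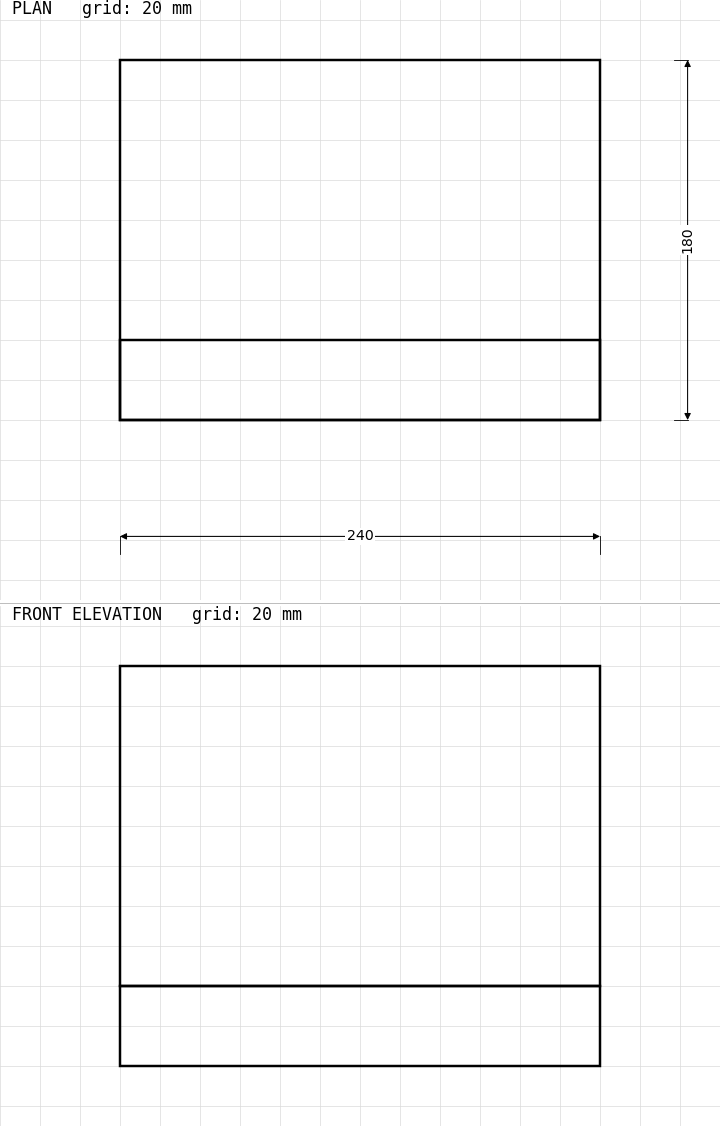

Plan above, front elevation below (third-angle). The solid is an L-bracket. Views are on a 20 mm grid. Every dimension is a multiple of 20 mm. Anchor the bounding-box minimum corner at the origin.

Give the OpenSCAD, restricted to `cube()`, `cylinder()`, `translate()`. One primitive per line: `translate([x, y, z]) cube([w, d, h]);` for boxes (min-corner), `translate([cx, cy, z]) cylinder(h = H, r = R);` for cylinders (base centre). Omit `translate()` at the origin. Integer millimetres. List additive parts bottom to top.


cube([240, 180, 40]);
translate([0, 0, 40]) cube([240, 40, 160]);


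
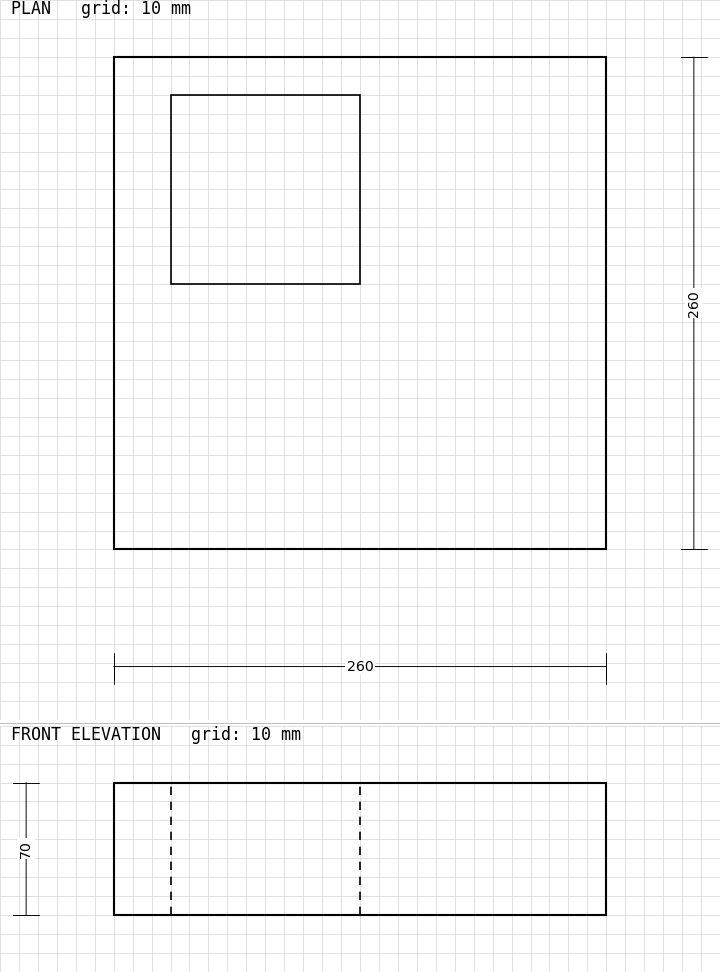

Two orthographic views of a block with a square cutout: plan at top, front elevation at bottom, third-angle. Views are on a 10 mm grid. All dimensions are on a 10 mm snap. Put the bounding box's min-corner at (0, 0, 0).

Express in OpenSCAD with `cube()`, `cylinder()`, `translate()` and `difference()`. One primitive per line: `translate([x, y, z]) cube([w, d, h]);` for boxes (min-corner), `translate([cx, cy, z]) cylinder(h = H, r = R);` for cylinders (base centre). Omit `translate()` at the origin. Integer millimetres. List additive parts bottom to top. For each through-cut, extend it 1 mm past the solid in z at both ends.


difference() {
  cube([260, 260, 70]);
  translate([30, 140, -1]) cube([100, 100, 72]);
}
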